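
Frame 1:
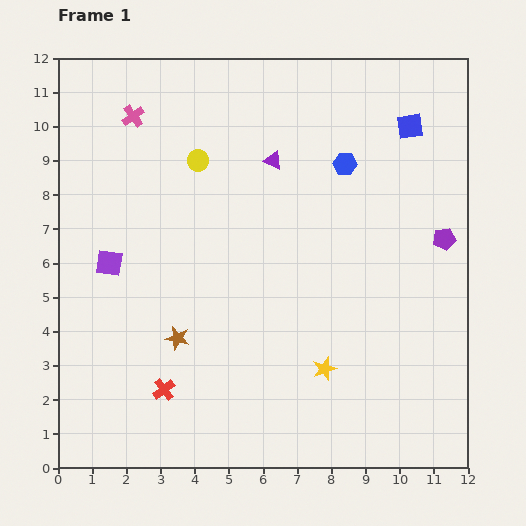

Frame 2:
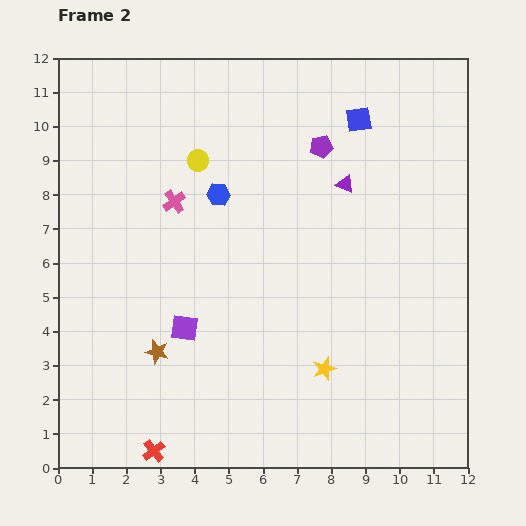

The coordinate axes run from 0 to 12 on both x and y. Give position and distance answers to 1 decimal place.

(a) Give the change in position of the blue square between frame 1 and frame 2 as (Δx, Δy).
(-1.5, 0.2)

The blue square was at (10.3, 10.0) in frame 1 and (8.8, 10.2) in frame 2.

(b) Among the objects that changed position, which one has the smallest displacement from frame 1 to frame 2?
the brown star

(moved 0.7)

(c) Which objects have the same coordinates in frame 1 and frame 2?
the yellow star, the yellow circle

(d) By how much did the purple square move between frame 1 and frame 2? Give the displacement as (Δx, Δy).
(2.2, -1.9)

The purple square was at (1.5, 6.0) in frame 1 and (3.7, 4.1) in frame 2.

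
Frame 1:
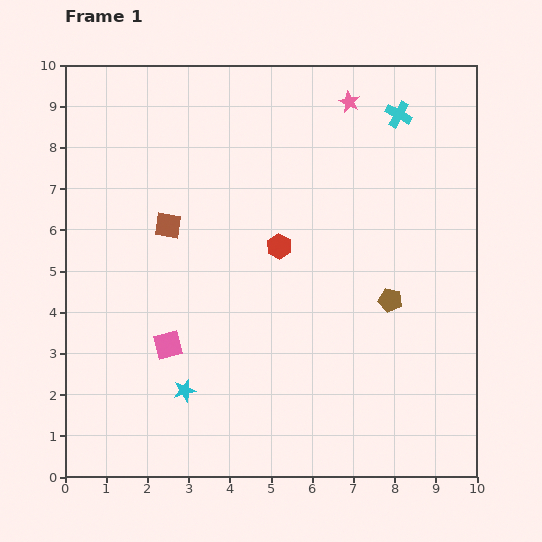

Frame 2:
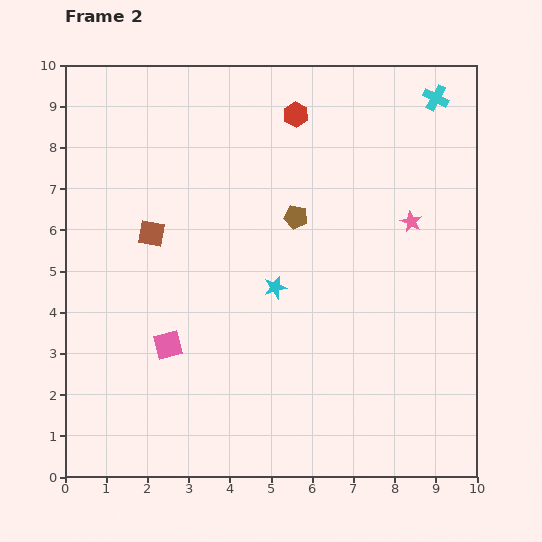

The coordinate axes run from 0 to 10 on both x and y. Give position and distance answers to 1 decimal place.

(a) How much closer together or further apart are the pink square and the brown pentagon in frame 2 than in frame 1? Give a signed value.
-1.1

Distance in frame 1: 5.5. Distance in frame 2: 4.4.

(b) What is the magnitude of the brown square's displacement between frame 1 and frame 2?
0.4

The brown square moved from (2.5, 6.1) to (2.1, 5.9), a distance of √(0.4² + 0.2²) ≈ 0.4.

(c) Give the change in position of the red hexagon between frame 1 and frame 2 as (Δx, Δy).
(0.4, 3.2)

The red hexagon was at (5.2, 5.6) in frame 1 and (5.6, 8.8) in frame 2.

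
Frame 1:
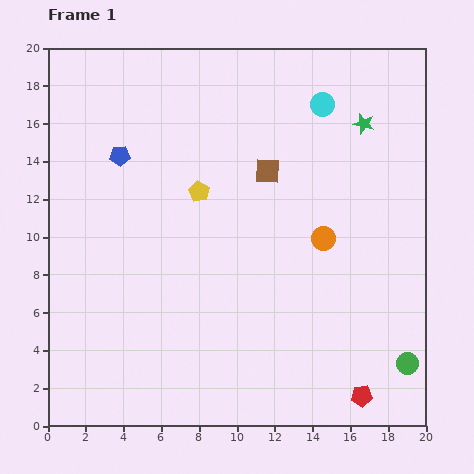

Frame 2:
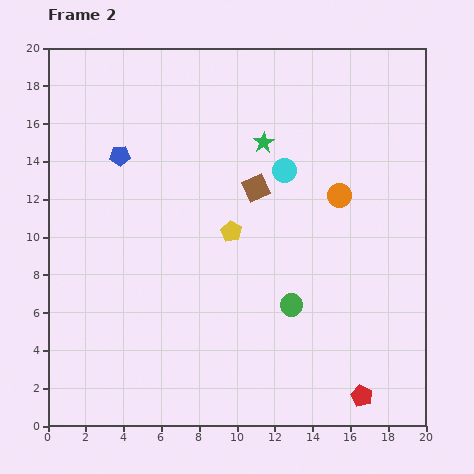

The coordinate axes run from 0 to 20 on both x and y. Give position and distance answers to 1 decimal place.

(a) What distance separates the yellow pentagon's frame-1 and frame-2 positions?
2.7

The yellow pentagon moved from (8.0, 12.4) to (9.7, 10.3), a distance of √(1.7² + 2.1²) ≈ 2.7.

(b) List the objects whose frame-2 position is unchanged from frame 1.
the blue pentagon, the red pentagon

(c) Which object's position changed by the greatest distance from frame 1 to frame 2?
the green circle

(moved 6.8; next 5.4)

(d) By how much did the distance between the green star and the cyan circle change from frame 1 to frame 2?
-0.5

Distance in frame 1: 2.4. Distance in frame 2: 1.9.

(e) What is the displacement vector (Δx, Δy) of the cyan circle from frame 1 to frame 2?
(-2.0, -3.5)

The cyan circle was at (14.5, 17.0) in frame 1 and (12.5, 13.5) in frame 2.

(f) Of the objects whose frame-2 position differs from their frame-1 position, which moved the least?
the brown square

(moved 1.1)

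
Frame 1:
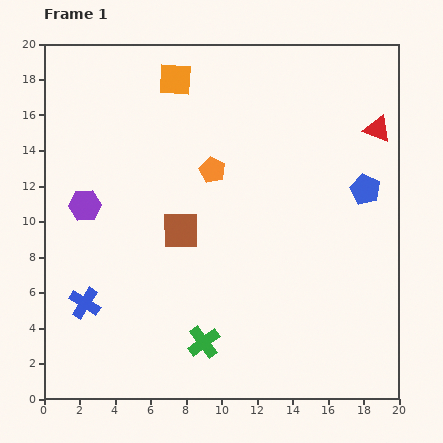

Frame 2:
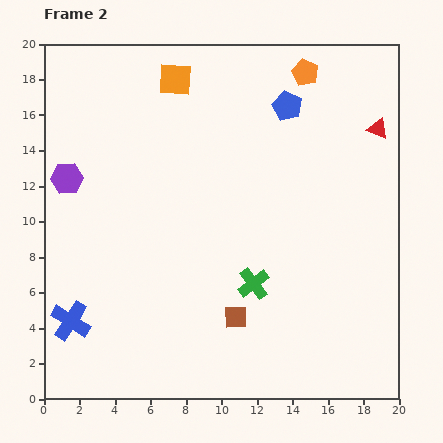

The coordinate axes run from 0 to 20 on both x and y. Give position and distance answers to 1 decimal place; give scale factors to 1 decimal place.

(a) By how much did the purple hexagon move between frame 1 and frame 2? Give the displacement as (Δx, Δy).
(-1.0, 1.5)

The purple hexagon was at (2.3, 10.9) in frame 1 and (1.3, 12.4) in frame 2.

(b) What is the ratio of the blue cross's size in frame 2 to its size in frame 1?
1.3×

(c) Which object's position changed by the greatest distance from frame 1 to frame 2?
the orange pentagon

(moved 7.6; next 6.4)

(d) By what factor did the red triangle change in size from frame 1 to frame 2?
0.8×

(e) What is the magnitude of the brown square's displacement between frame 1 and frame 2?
5.8

The brown square moved from (7.7, 9.5) to (10.8, 4.6), a distance of √(3.1² + 4.9²) ≈ 5.8.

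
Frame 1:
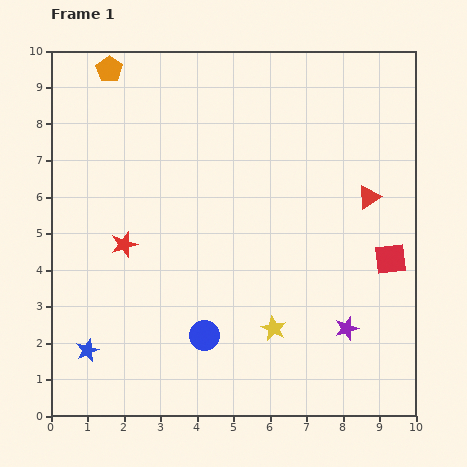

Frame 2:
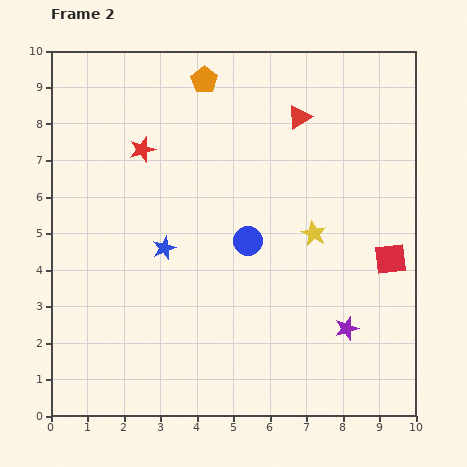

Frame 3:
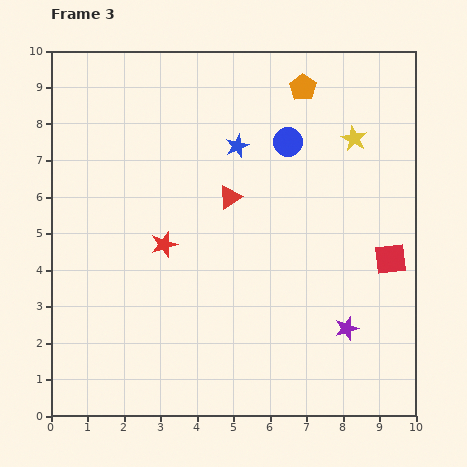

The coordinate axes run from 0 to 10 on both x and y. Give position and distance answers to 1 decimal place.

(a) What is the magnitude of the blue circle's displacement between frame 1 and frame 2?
2.9

The blue circle moved from (4.2, 2.2) to (5.4, 4.8), a distance of √(1.2² + 2.6²) ≈ 2.9.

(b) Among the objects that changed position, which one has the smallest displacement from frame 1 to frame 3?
the red star

(moved 1.1)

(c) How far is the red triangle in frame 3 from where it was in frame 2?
2.9

The red triangle moved from (6.8, 8.2) to (4.9, 6.0), a distance of √(1.9² + 2.2²) ≈ 2.9.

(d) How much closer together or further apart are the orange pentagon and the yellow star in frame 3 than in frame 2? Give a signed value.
-3.2

Distance in frame 2: 5.2. Distance in frame 3: 2.0.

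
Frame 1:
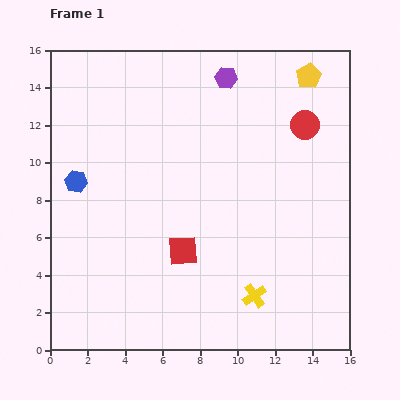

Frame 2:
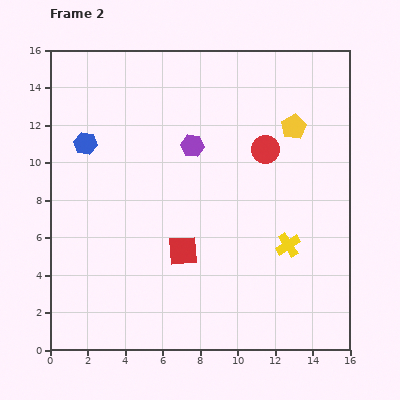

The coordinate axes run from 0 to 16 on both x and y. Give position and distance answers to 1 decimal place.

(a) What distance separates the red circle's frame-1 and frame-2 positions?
2.5

The red circle moved from (13.6, 12.0) to (11.5, 10.7), a distance of √(2.1² + 1.3²) ≈ 2.5.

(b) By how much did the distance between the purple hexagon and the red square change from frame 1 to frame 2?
-3.9

Distance in frame 1: 9.5. Distance in frame 2: 5.6.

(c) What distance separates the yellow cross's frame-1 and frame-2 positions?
3.2

The yellow cross moved from (10.9, 2.9) to (12.7, 5.6), a distance of √(1.8² + 2.7²) ≈ 3.2.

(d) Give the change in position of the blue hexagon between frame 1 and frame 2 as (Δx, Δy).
(0.5, 2.0)

The blue hexagon was at (1.4, 9.0) in frame 1 and (1.9, 11.0) in frame 2.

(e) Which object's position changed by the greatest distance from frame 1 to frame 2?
the purple hexagon

(moved 4.0; next 3.2)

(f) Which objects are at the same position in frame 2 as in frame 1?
the red square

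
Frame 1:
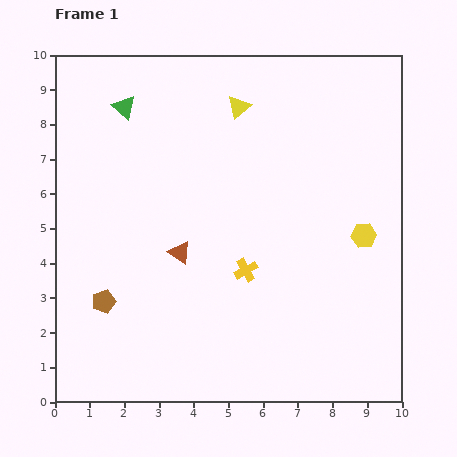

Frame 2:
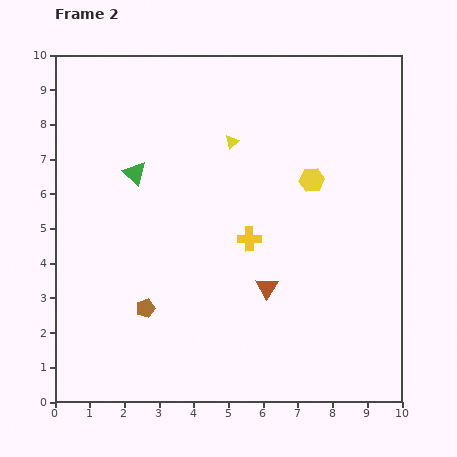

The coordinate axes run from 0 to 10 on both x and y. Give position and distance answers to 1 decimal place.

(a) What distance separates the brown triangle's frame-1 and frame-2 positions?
2.7

The brown triangle moved from (3.6, 4.3) to (6.1, 3.3), a distance of √(2.5² + 1.0²) ≈ 2.7.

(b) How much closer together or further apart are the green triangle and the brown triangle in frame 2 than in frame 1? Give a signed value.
+0.5

Distance in frame 1: 4.5. Distance in frame 2: 5.0.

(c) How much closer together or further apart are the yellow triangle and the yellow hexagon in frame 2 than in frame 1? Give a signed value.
-2.7

Distance in frame 1: 5.2. Distance in frame 2: 2.5.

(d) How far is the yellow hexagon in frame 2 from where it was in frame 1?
2.2

The yellow hexagon moved from (8.9, 4.8) to (7.4, 6.4), a distance of √(1.5² + 1.6²) ≈ 2.2.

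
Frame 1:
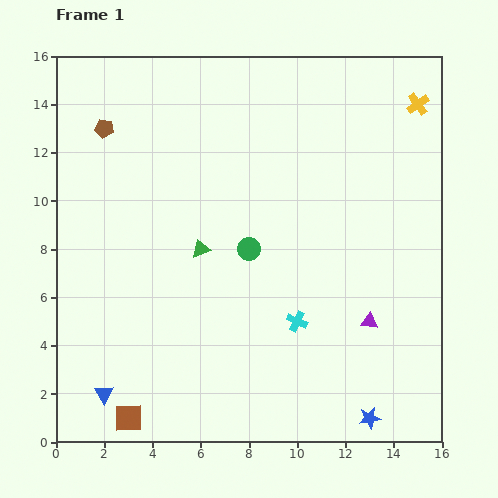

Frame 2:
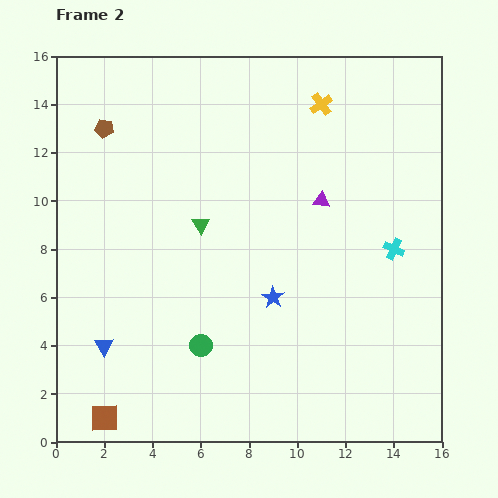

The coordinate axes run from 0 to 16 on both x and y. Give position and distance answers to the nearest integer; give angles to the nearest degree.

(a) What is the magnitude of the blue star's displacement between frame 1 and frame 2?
6

The blue star moved from (13, 1) to (9, 6), a distance of √(4² + 5²) ≈ 6.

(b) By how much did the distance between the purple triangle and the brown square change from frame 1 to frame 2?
+2

Distance in frame 1: 11. Distance in frame 2: 13.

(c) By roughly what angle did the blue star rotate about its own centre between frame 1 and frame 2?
31° counter-clockwise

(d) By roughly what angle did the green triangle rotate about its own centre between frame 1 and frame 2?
41° counter-clockwise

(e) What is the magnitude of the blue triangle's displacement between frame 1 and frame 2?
2

The blue triangle moved from (2, 2) to (2, 4), a distance of √(0² + 2²) ≈ 2.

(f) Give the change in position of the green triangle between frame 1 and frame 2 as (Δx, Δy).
(0, 1)

The green triangle was at (6, 8) in frame 1 and (6, 9) in frame 2.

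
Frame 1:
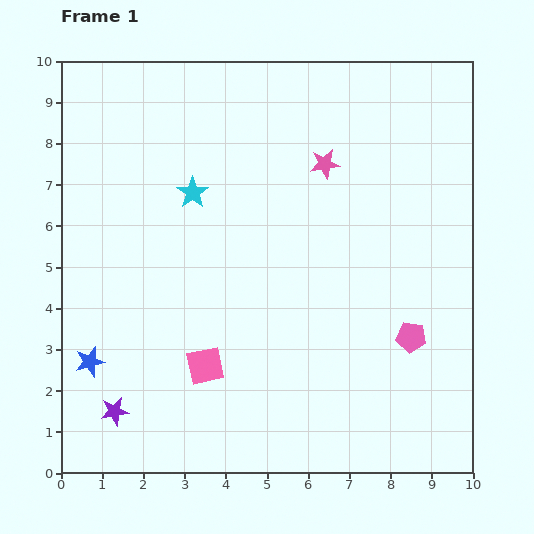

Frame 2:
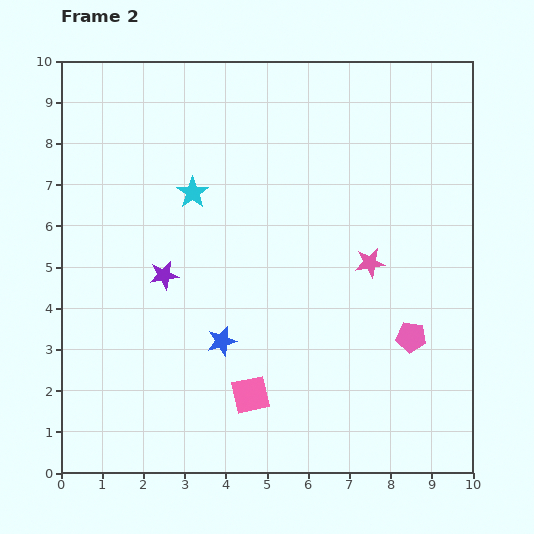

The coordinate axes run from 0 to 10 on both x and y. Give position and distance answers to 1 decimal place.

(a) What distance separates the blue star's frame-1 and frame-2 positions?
3.2

The blue star moved from (0.7, 2.7) to (3.9, 3.2), a distance of √(3.2² + 0.5²) ≈ 3.2.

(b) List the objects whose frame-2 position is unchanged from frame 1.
the cyan star, the pink pentagon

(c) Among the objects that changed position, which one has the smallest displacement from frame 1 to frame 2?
the pink square

(moved 1.3)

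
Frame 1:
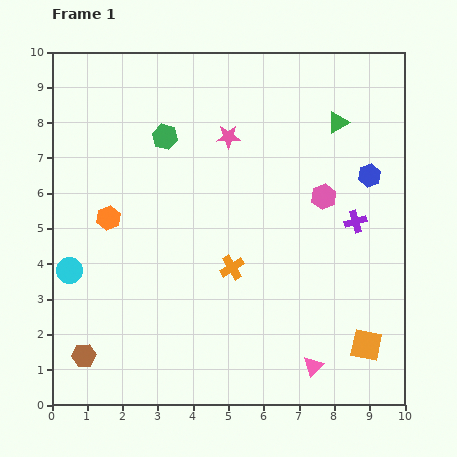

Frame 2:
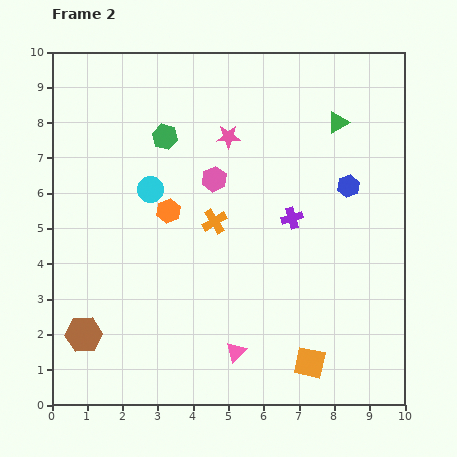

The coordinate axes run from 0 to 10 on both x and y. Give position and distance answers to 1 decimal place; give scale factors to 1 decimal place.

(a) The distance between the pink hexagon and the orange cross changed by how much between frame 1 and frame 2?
-2.1

Distance in frame 1: 3.3. Distance in frame 2: 1.2.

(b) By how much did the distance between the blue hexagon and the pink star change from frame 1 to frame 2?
-0.4

Distance in frame 1: 4.1. Distance in frame 2: 3.7.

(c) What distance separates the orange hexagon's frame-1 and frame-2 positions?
1.7

The orange hexagon moved from (1.6, 5.3) to (3.3, 5.5), a distance of √(1.7² + 0.2²) ≈ 1.7.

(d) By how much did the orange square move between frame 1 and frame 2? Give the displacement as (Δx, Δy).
(-1.6, -0.5)

The orange square was at (8.9, 1.7) in frame 1 and (7.3, 1.2) in frame 2.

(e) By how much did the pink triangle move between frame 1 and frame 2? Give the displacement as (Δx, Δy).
(-2.2, 0.4)

The pink triangle was at (7.4, 1.1) in frame 1 and (5.2, 1.5) in frame 2.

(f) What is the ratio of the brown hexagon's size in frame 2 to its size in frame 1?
1.5×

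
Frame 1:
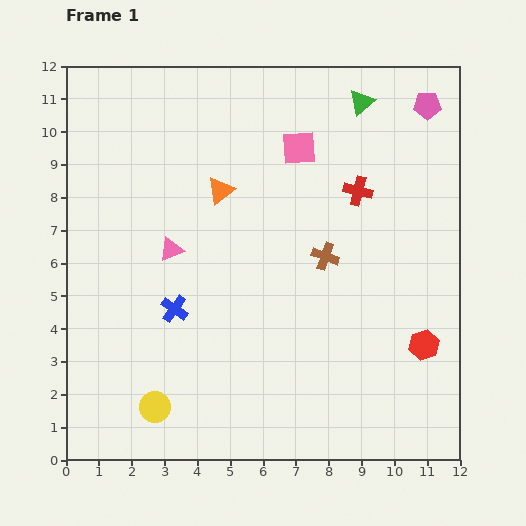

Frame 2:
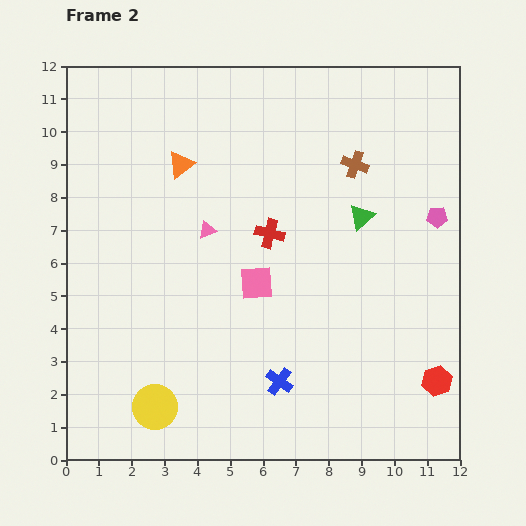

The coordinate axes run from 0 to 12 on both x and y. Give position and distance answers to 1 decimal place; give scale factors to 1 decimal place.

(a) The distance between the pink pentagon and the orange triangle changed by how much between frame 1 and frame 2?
+1.2

Distance in frame 1: 6.8. Distance in frame 2: 8.0.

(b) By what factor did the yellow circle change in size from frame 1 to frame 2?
1.5×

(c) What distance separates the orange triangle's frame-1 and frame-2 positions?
1.4

The orange triangle moved from (4.7, 8.2) to (3.5, 9.0), a distance of √(1.2² + 0.8²) ≈ 1.4.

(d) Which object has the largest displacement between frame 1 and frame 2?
the pink square

(moved 4.3; next 3.9)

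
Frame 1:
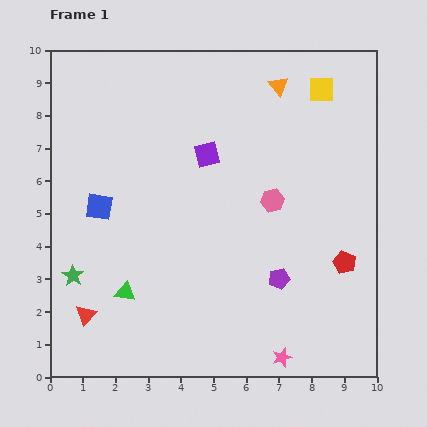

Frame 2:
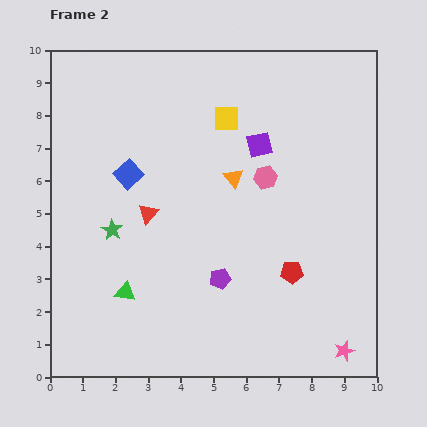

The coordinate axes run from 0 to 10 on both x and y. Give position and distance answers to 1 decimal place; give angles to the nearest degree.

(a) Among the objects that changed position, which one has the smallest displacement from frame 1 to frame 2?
the pink hexagon

(moved 0.7)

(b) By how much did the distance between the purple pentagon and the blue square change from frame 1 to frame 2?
-1.6

Distance in frame 1: 5.9. Distance in frame 2: 4.3.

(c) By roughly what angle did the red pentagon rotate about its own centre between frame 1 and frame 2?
27° counter-clockwise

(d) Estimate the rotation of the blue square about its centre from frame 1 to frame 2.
38° clockwise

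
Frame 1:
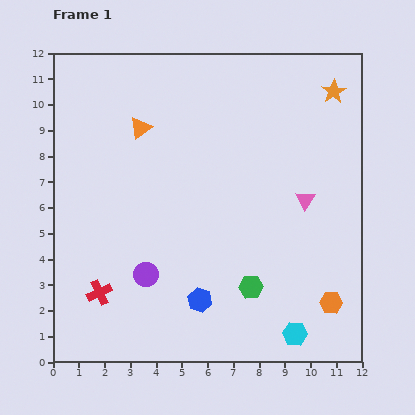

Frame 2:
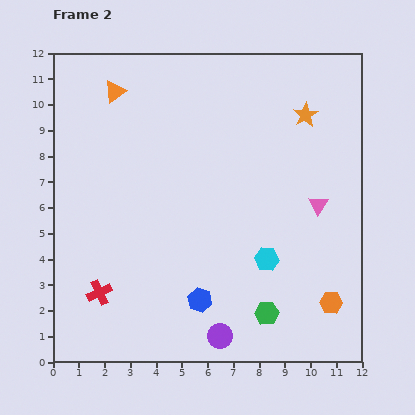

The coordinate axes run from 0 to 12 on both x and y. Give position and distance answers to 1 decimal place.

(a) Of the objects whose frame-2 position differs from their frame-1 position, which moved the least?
the pink triangle

(moved 0.5)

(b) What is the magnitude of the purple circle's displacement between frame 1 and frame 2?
3.8

The purple circle moved from (3.6, 3.4) to (6.5, 1.0), a distance of √(2.9² + 2.4²) ≈ 3.8.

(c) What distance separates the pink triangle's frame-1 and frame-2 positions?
0.5

The pink triangle moved from (9.8, 6.3) to (10.3, 6.1), a distance of √(0.5² + 0.2²) ≈ 0.5.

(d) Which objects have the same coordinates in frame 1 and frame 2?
the orange hexagon, the blue hexagon, the red cross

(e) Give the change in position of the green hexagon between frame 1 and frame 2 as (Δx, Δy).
(0.6, -1.0)

The green hexagon was at (7.7, 2.9) in frame 1 and (8.3, 1.9) in frame 2.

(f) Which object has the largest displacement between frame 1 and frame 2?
the purple circle

(moved 3.8; next 3.1)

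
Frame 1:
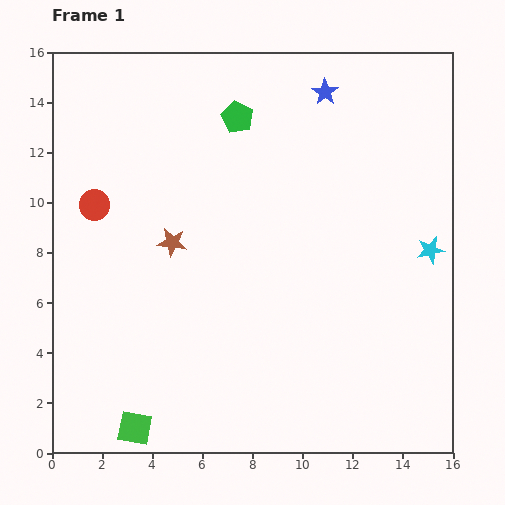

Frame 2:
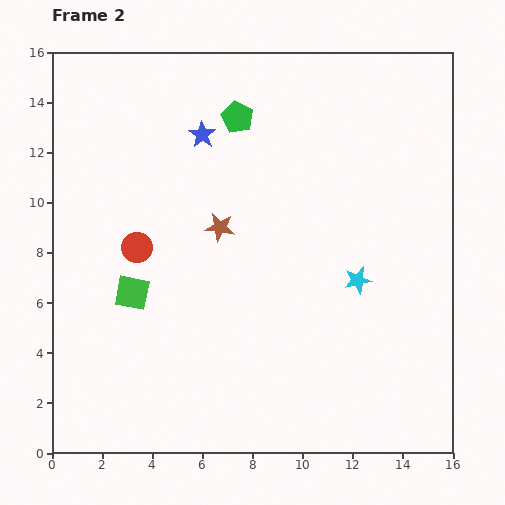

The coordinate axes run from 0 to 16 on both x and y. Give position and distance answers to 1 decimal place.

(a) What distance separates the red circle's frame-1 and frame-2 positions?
2.4

The red circle moved from (1.7, 9.9) to (3.4, 8.2), a distance of √(1.7² + 1.7²) ≈ 2.4.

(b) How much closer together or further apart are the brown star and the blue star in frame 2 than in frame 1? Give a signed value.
-4.8

Distance in frame 1: 8.6. Distance in frame 2: 3.8.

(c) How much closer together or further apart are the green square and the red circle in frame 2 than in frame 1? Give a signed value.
-7.2

Distance in frame 1: 9.0. Distance in frame 2: 1.8.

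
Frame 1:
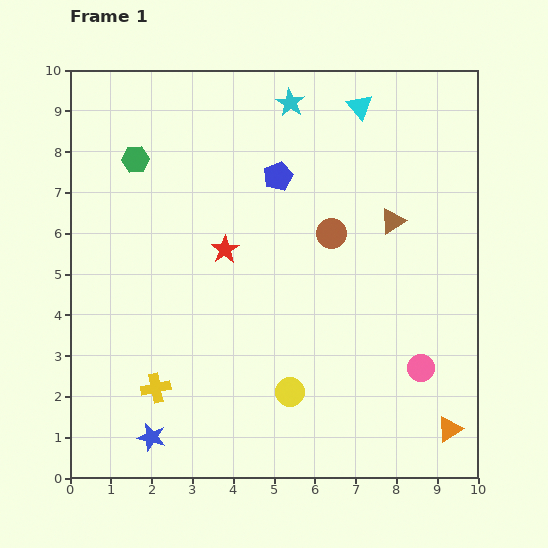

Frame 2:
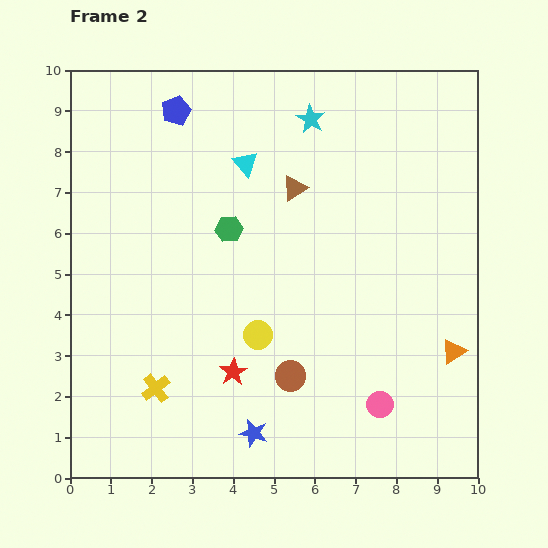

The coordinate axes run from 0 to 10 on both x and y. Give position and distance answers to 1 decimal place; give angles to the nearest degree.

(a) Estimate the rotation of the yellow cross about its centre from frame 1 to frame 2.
26° counter-clockwise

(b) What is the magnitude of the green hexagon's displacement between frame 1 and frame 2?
2.9

The green hexagon moved from (1.6, 7.8) to (3.9, 6.1), a distance of √(2.3² + 1.7²) ≈ 2.9.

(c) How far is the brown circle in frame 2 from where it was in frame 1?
3.6

The brown circle moved from (6.4, 6.0) to (5.4, 2.5), a distance of √(1.0² + 3.5²) ≈ 3.6.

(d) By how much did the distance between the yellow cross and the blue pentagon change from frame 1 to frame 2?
+0.8

Distance in frame 1: 6.0. Distance in frame 2: 6.8.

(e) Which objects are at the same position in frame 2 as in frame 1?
the yellow cross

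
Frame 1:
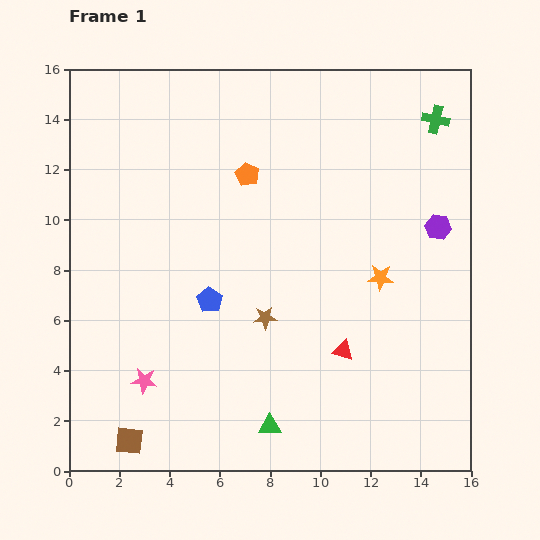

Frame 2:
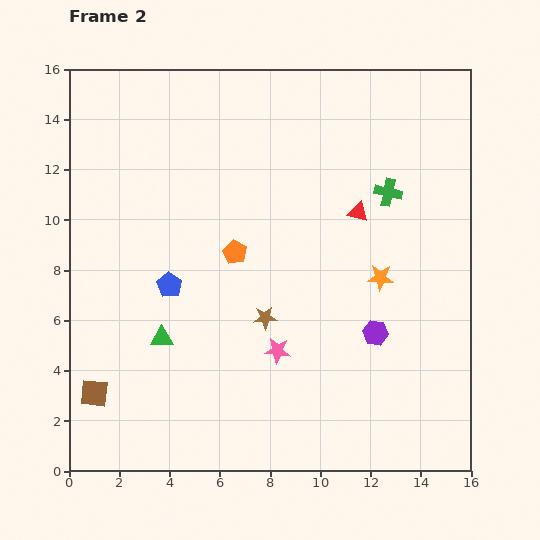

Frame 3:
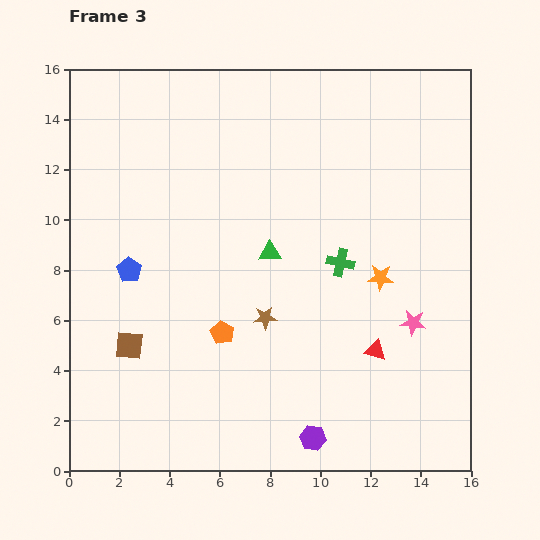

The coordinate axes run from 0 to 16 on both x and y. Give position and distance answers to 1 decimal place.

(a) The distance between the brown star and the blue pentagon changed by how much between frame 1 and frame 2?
+1.7

Distance in frame 1: 2.3. Distance in frame 2: 4.0.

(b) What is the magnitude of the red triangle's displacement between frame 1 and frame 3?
1.3

The red triangle moved from (10.9, 4.8) to (12.2, 4.8), a distance of √(1.3² + 0.0²) ≈ 1.3.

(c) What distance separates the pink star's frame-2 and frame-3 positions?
5.5

The pink star moved from (8.3, 4.8) to (13.7, 5.9), a distance of √(5.4² + 1.1²) ≈ 5.5.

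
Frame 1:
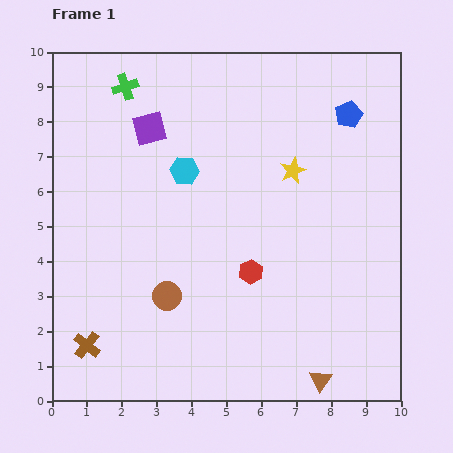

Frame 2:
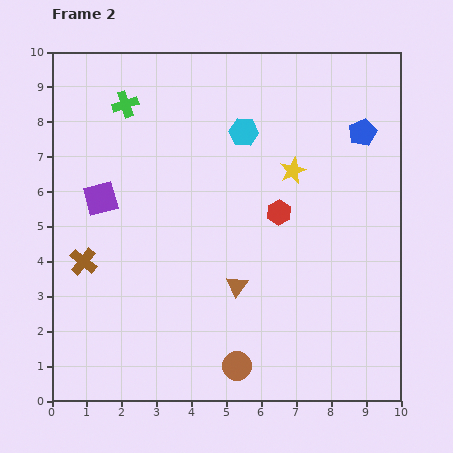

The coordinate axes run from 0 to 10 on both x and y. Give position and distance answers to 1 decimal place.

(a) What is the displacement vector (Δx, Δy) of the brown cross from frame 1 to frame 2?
(-0.1, 2.4)

The brown cross was at (1.0, 1.6) in frame 1 and (0.9, 4.0) in frame 2.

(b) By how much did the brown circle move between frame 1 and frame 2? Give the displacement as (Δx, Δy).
(2.0, -2.0)

The brown circle was at (3.3, 3.0) in frame 1 and (5.3, 1.0) in frame 2.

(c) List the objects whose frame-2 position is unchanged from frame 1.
the yellow star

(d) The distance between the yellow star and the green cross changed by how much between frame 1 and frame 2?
-0.2

Distance in frame 1: 5.4. Distance in frame 2: 5.2.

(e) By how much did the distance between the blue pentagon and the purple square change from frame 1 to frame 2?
+2.0

Distance in frame 1: 5.7. Distance in frame 2: 7.7.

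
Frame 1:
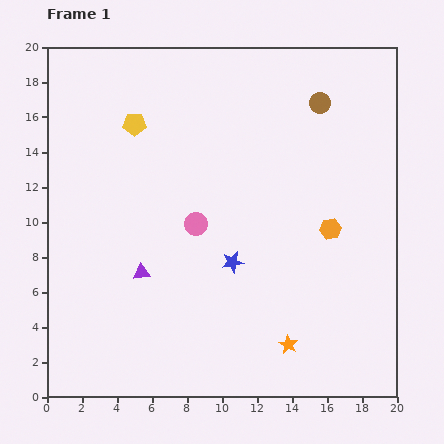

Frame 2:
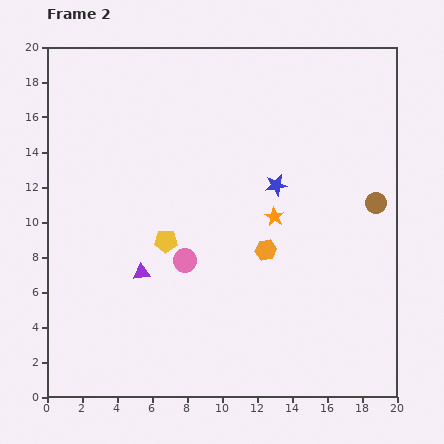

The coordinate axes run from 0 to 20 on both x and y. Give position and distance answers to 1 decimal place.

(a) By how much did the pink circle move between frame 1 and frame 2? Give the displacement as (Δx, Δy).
(-0.6, -2.1)

The pink circle was at (8.5, 9.9) in frame 1 and (7.9, 7.8) in frame 2.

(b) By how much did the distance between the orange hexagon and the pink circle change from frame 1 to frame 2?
-3.1

Distance in frame 1: 7.7. Distance in frame 2: 4.6.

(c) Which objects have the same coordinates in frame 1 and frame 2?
the purple triangle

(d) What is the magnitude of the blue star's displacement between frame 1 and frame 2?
5.1

The blue star moved from (10.6, 7.7) to (13.1, 12.1), a distance of √(2.5² + 4.4²) ≈ 5.1.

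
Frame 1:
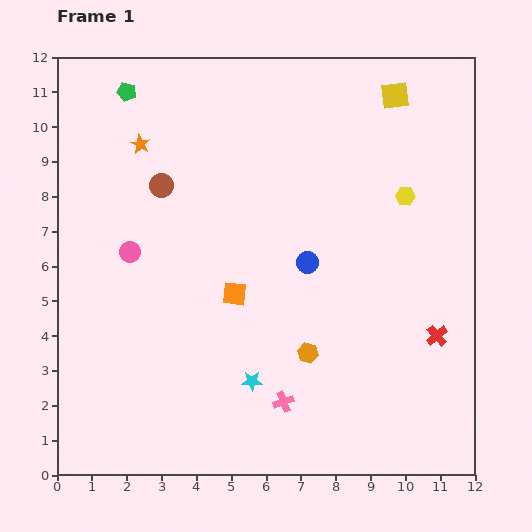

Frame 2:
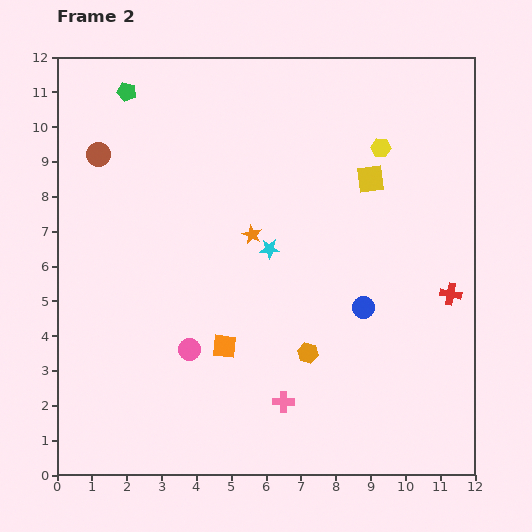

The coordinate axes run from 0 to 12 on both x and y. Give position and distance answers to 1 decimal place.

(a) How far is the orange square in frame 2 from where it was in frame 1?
1.5

The orange square moved from (5.1, 5.2) to (4.8, 3.7), a distance of √(0.3² + 1.5²) ≈ 1.5.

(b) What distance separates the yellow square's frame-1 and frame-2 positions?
2.5

The yellow square moved from (9.7, 10.9) to (9.0, 8.5), a distance of √(0.7² + 2.4²) ≈ 2.5.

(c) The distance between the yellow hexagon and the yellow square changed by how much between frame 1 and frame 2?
-2.0

Distance in frame 1: 2.9. Distance in frame 2: 0.9.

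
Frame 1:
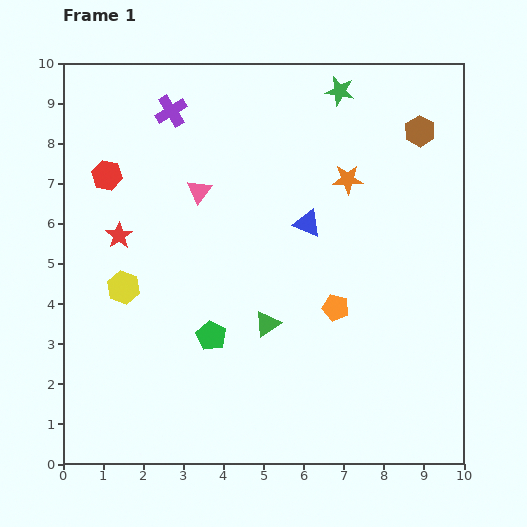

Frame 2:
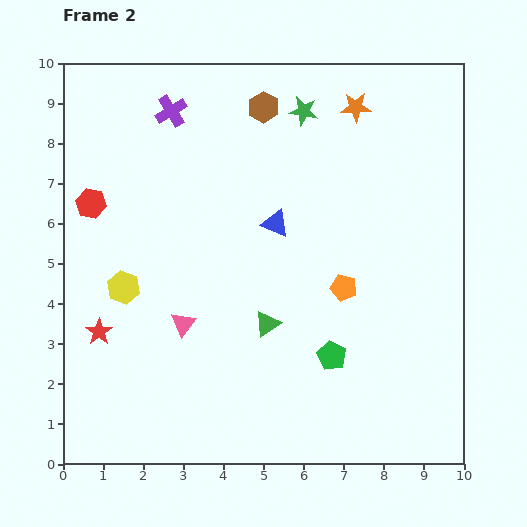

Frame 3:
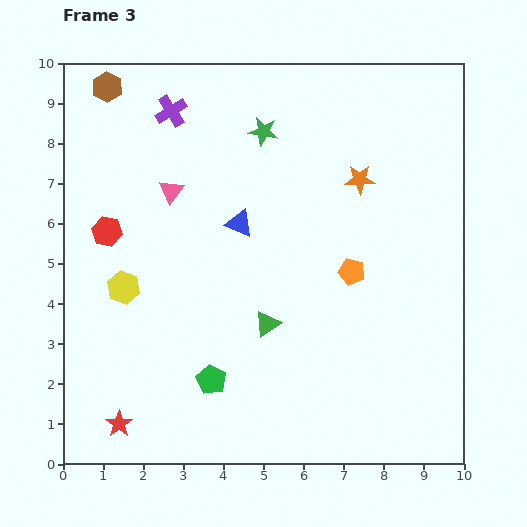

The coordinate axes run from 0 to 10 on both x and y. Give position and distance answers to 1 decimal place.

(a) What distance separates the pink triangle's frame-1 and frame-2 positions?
3.3

The pink triangle moved from (3.4, 6.8) to (3.0, 3.5), a distance of √(0.4² + 3.3²) ≈ 3.3.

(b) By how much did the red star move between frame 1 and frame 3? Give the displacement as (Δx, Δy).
(0.0, -4.7)

The red star was at (1.4, 5.7) in frame 1 and (1.4, 1.0) in frame 3.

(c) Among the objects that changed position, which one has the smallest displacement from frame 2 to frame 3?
the orange pentagon

(moved 0.4)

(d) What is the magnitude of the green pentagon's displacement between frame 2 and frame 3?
3.1

The green pentagon moved from (6.7, 2.7) to (3.7, 2.1), a distance of √(3.0² + 0.6²) ≈ 3.1.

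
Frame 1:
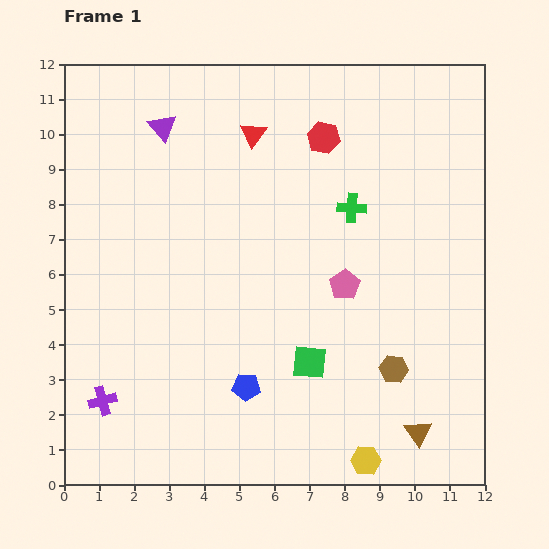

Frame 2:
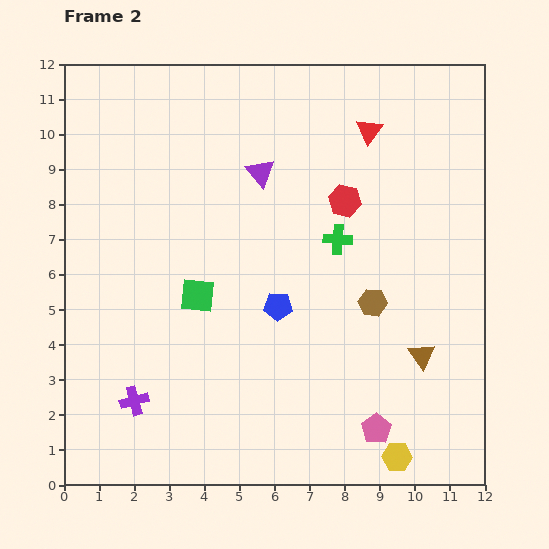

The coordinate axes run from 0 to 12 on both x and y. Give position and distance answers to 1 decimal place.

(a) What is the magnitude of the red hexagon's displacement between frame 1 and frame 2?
1.9

The red hexagon moved from (7.4, 9.9) to (8.0, 8.1), a distance of √(0.6² + 1.8²) ≈ 1.9.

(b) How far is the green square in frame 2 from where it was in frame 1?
3.7

The green square moved from (7.0, 3.5) to (3.8, 5.4), a distance of √(3.2² + 1.9²) ≈ 3.7.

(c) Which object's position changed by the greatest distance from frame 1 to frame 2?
the pink pentagon

(moved 4.2; next 3.7)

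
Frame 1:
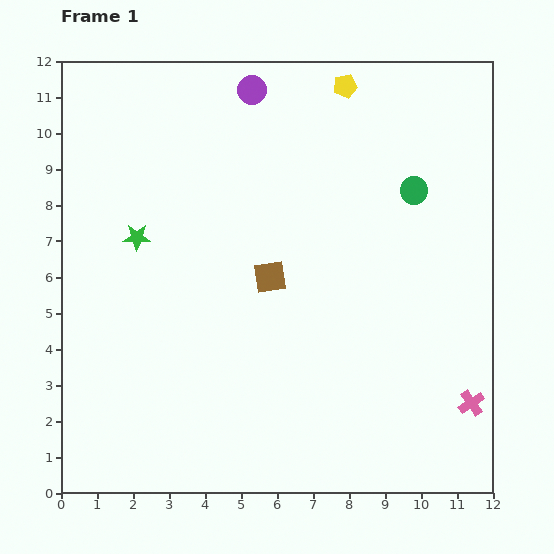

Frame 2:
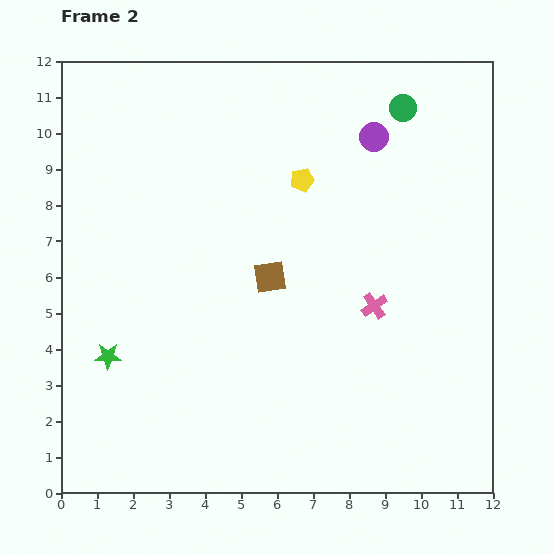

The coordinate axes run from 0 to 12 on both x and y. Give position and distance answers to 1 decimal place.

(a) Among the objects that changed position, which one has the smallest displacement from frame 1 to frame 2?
the green circle

(moved 2.3)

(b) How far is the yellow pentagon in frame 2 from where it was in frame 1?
2.9

The yellow pentagon moved from (7.9, 11.3) to (6.7, 8.7), a distance of √(1.2² + 2.6²) ≈ 2.9.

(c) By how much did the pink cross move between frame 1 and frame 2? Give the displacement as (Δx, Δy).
(-2.7, 2.7)

The pink cross was at (11.4, 2.5) in frame 1 and (8.7, 5.2) in frame 2.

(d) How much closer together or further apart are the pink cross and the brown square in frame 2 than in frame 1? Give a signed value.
-3.6

Distance in frame 1: 6.6. Distance in frame 2: 3.0.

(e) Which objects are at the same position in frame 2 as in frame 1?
the brown square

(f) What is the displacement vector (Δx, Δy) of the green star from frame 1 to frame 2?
(-0.8, -3.3)

The green star was at (2.1, 7.1) in frame 1 and (1.3, 3.8) in frame 2.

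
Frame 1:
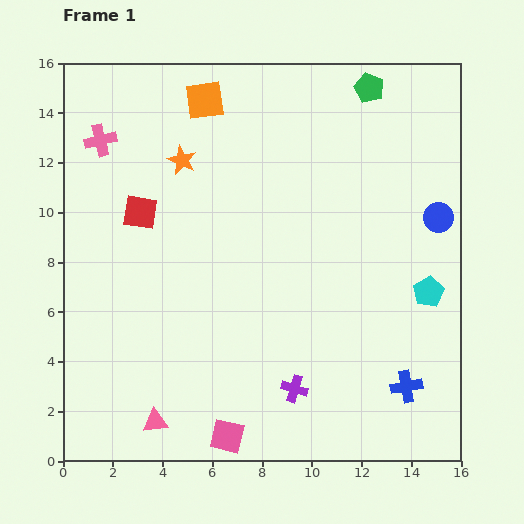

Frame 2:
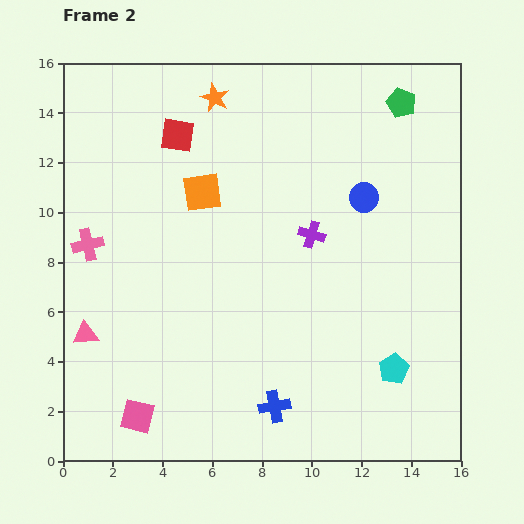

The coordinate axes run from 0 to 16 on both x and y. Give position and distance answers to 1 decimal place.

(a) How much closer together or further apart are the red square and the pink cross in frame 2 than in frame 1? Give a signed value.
+2.4

Distance in frame 1: 3.3. Distance in frame 2: 5.7.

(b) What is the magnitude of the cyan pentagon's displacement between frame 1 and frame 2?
3.4

The cyan pentagon moved from (14.7, 6.8) to (13.3, 3.7), a distance of √(1.4² + 3.1²) ≈ 3.4.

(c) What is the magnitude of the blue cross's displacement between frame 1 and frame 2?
5.4

The blue cross moved from (13.8, 3.0) to (8.5, 2.2), a distance of √(5.3² + 0.8²) ≈ 5.4.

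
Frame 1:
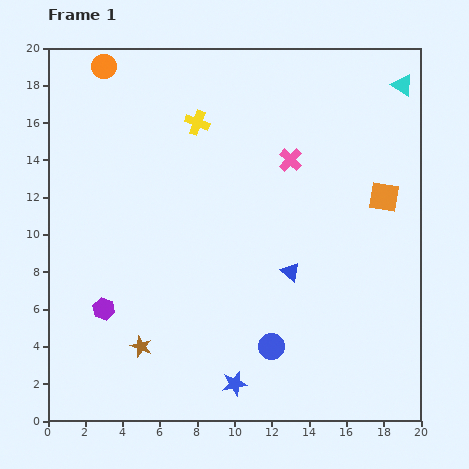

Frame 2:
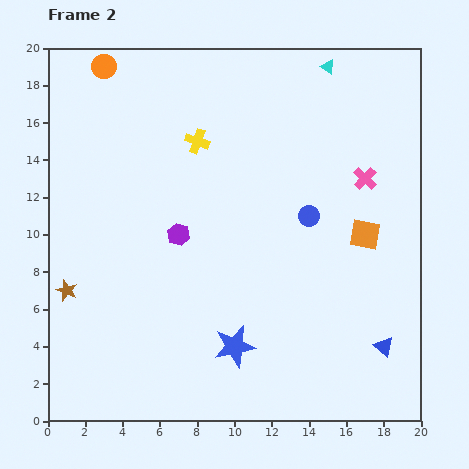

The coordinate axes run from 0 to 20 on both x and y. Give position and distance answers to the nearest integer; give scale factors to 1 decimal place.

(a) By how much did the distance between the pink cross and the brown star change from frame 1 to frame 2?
+4

Distance in frame 1: 13. Distance in frame 2: 17.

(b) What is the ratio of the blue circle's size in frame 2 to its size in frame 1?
0.8×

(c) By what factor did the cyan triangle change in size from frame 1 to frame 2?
0.7×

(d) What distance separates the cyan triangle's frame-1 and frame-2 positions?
4

The cyan triangle moved from (19, 18) to (15, 19), a distance of √(4² + 1²) ≈ 4.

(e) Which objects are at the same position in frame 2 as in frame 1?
the orange circle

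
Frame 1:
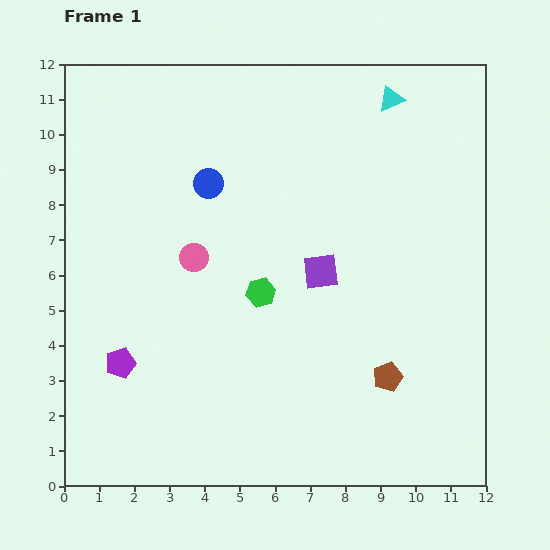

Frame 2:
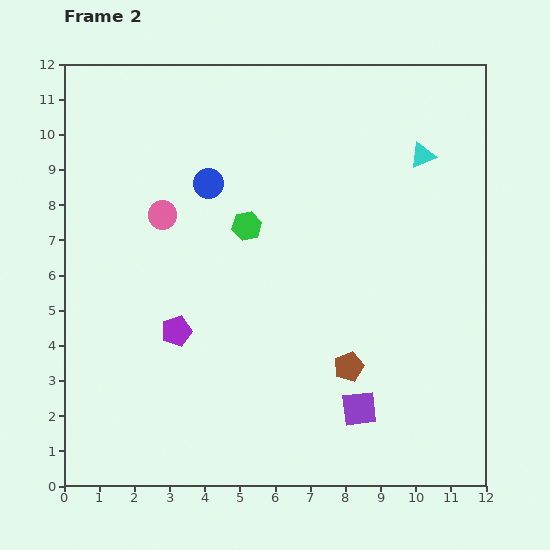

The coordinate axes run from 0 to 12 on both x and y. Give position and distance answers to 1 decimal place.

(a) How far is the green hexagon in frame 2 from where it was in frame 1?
1.9

The green hexagon moved from (5.6, 5.5) to (5.2, 7.4), a distance of √(0.4² + 1.9²) ≈ 1.9.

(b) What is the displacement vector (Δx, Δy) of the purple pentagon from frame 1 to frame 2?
(1.6, 0.9)

The purple pentagon was at (1.6, 3.5) in frame 1 and (3.2, 4.4) in frame 2.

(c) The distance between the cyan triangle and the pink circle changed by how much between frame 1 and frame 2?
+0.4

Distance in frame 1: 7.2. Distance in frame 2: 7.6.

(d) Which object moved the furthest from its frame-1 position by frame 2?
the purple square

(moved 4.1; next 1.9)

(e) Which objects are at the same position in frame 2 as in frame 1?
the blue circle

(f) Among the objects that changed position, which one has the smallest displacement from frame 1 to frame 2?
the brown pentagon

(moved 1.1)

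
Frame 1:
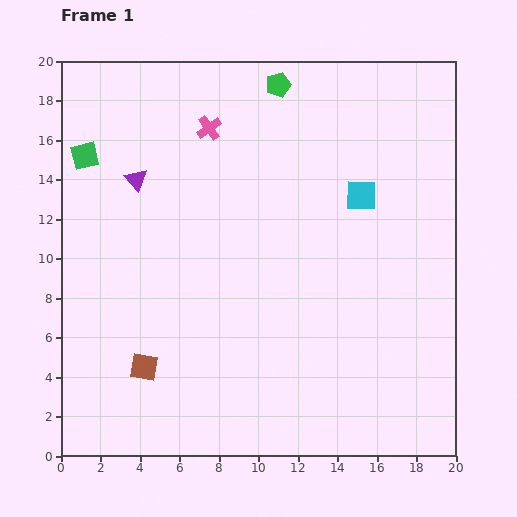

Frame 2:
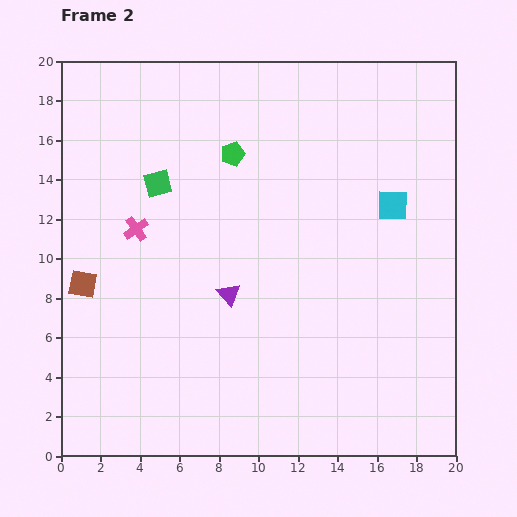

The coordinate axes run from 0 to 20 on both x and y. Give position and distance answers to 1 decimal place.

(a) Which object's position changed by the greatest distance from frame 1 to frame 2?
the purple triangle

(moved 7.5; next 6.3)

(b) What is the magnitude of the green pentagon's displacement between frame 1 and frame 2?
4.2

The green pentagon moved from (11.0, 18.8) to (8.7, 15.3), a distance of √(2.3² + 3.5²) ≈ 4.2.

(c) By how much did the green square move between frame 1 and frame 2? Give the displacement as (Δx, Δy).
(3.7, -1.4)

The green square was at (1.2, 15.2) in frame 1 and (4.9, 13.8) in frame 2.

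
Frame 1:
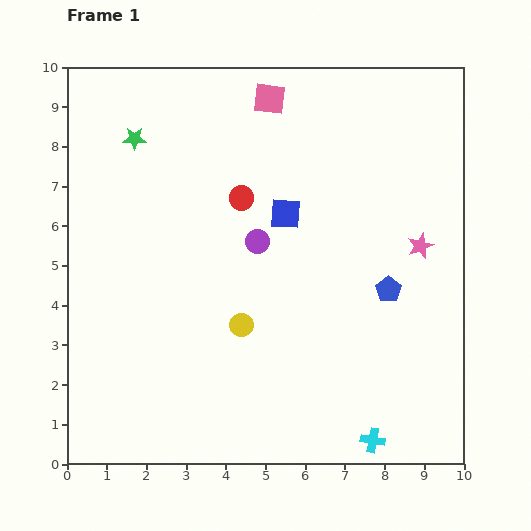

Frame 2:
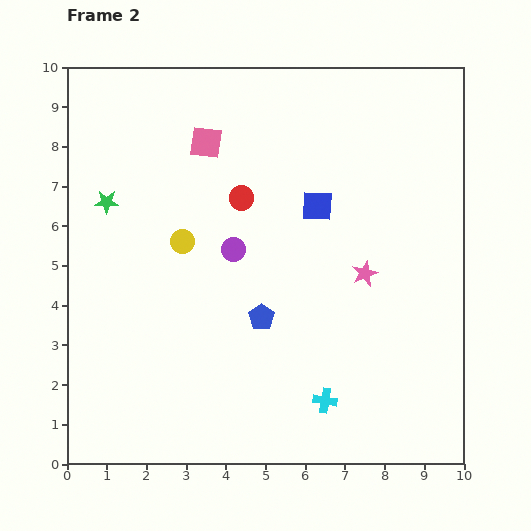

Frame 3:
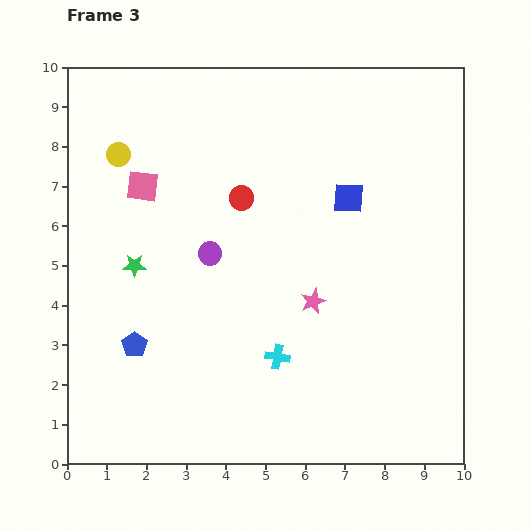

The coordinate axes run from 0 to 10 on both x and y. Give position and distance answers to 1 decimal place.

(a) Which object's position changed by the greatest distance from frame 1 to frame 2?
the blue pentagon

(moved 3.3; next 2.6)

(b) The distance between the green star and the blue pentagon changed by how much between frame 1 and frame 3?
-5.4

Distance in frame 1: 7.4. Distance in frame 3: 2.0.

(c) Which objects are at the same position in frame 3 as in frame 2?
the red circle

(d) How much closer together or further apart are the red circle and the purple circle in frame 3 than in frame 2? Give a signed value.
+0.3

Distance in frame 2: 1.3. Distance in frame 3: 1.6.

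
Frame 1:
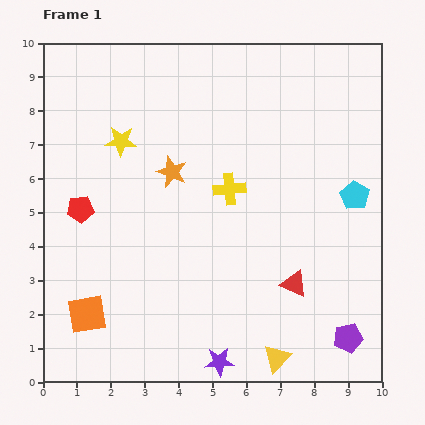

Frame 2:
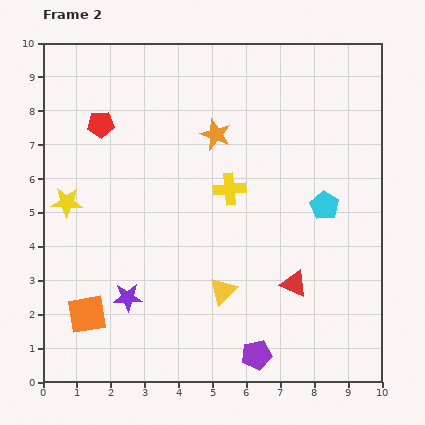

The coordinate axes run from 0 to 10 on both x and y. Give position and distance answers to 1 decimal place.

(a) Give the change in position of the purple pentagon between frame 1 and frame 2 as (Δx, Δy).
(-2.7, -0.5)

The purple pentagon was at (9.0, 1.3) in frame 1 and (6.3, 0.8) in frame 2.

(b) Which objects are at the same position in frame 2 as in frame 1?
the red triangle, the orange square, the yellow cross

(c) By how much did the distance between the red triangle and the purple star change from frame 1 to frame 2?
+1.7

Distance in frame 1: 3.2. Distance in frame 2: 4.9.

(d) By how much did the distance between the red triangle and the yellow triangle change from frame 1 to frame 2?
-0.2

Distance in frame 1: 2.3. Distance in frame 2: 2.1.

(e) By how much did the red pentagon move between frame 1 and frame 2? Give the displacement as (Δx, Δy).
(0.6, 2.5)

The red pentagon was at (1.1, 5.1) in frame 1 and (1.7, 7.6) in frame 2.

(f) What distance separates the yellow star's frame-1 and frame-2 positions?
2.4

The yellow star moved from (2.3, 7.1) to (0.7, 5.3), a distance of √(1.6² + 1.8²) ≈ 2.4.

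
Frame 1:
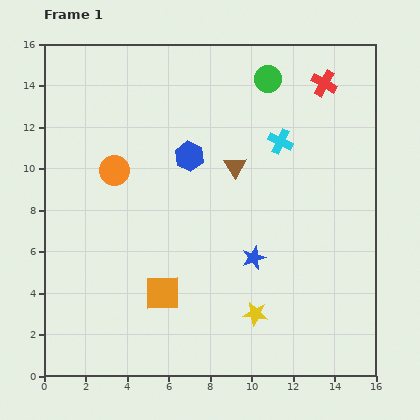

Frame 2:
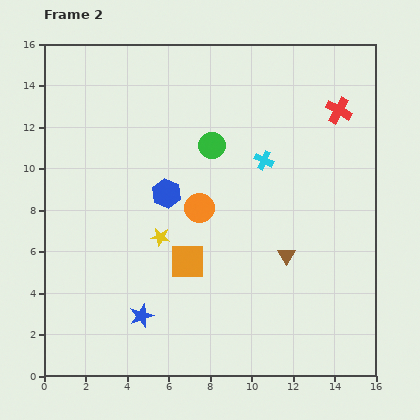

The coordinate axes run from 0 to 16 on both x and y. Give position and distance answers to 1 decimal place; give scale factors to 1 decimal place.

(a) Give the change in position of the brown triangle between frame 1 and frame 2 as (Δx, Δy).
(2.5, -4.3)

The brown triangle was at (9.2, 10.1) in frame 1 and (11.7, 5.8) in frame 2.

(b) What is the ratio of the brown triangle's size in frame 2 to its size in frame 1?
0.8×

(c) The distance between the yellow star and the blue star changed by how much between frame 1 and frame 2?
+1.2

Distance in frame 1: 2.7. Distance in frame 2: 3.9.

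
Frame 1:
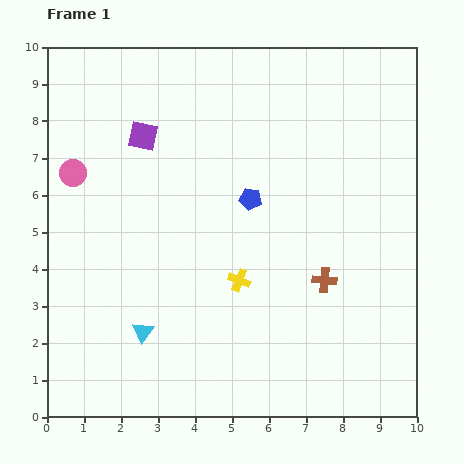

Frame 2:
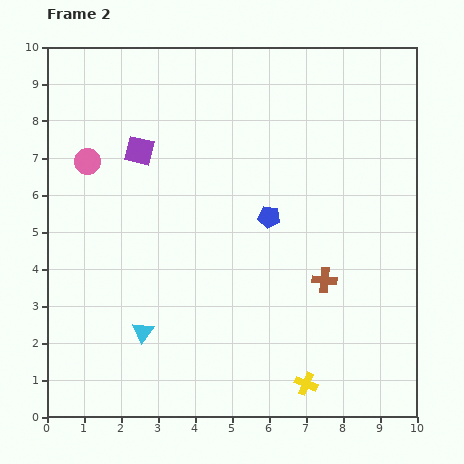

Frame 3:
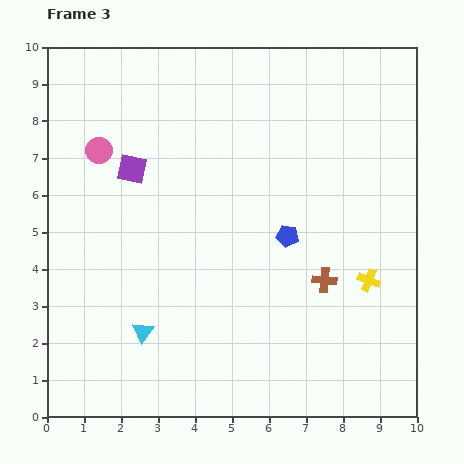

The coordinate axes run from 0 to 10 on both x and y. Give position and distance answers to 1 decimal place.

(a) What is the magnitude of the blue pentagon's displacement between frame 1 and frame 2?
0.7

The blue pentagon moved from (5.5, 5.9) to (6.0, 5.4), a distance of √(0.5² + 0.5²) ≈ 0.7.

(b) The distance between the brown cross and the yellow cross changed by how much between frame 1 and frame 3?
-1.1

Distance in frame 1: 2.3. Distance in frame 3: 1.2.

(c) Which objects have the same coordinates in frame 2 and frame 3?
the brown cross, the cyan triangle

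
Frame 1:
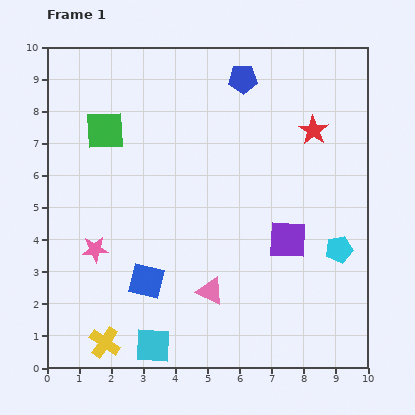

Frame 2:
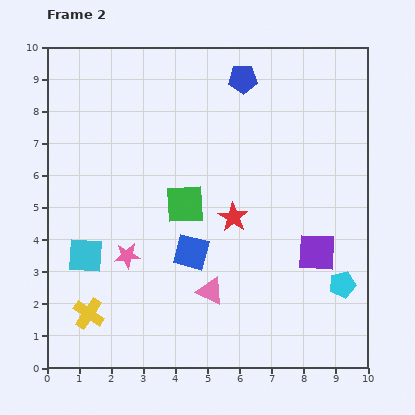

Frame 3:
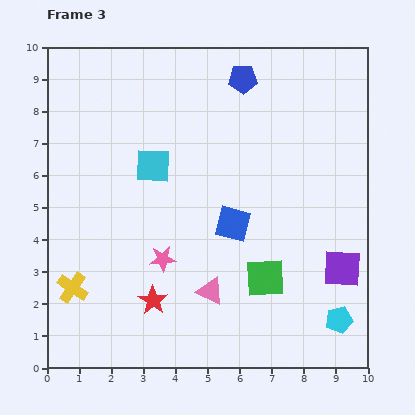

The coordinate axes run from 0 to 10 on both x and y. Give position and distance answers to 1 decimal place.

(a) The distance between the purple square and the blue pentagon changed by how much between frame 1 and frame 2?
+0.7

Distance in frame 1: 5.2. Distance in frame 2: 5.9.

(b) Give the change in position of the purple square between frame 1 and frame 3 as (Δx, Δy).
(1.7, -0.9)

The purple square was at (7.5, 4.0) in frame 1 and (9.2, 3.1) in frame 3.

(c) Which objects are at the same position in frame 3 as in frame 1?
the pink triangle, the blue pentagon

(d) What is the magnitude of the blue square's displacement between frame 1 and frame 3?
3.2

The blue square moved from (3.1, 2.7) to (5.8, 4.5), a distance of √(2.7² + 1.8²) ≈ 3.2.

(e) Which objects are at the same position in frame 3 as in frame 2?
the pink triangle, the blue pentagon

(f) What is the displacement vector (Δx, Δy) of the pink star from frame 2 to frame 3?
(1.1, -0.1)

The pink star was at (2.5, 3.5) in frame 2 and (3.6, 3.4) in frame 3.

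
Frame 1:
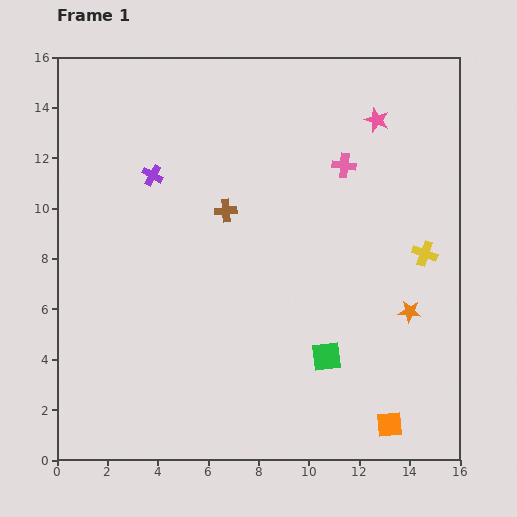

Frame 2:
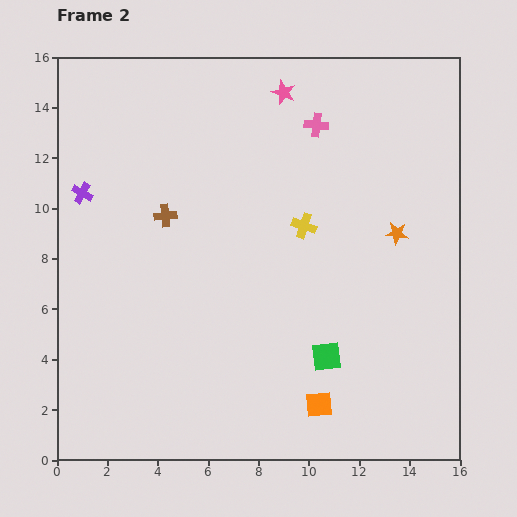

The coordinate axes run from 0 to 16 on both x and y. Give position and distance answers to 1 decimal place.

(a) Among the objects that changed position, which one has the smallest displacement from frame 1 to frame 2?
the pink cross

(moved 1.9)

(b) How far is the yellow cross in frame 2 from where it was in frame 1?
4.9

The yellow cross moved from (14.6, 8.2) to (9.8, 9.3), a distance of √(4.8² + 1.1²) ≈ 4.9.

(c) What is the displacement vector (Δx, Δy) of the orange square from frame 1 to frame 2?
(-2.8, 0.8)

The orange square was at (13.2, 1.4) in frame 1 and (10.4, 2.2) in frame 2.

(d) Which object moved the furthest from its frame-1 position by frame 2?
the yellow cross

(moved 4.9; next 3.9)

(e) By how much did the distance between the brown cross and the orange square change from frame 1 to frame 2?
-1.0

Distance in frame 1: 10.7. Distance in frame 2: 9.7.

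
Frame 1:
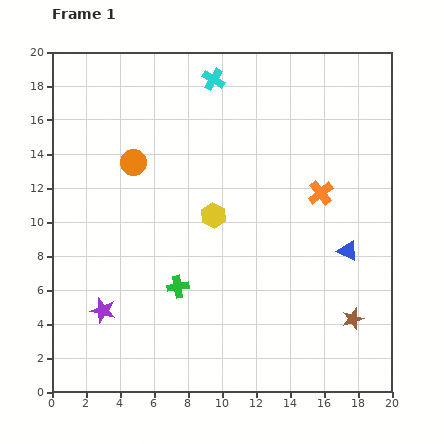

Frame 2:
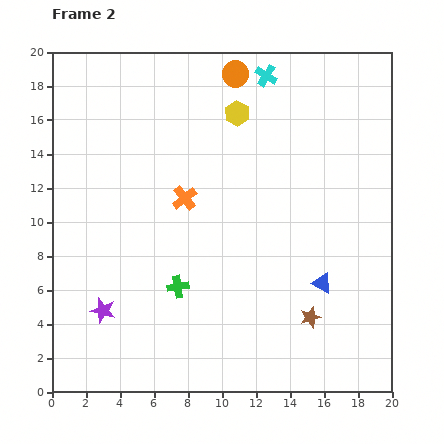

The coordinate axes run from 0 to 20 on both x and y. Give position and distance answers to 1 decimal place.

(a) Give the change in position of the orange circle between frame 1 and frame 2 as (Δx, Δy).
(6.0, 5.2)

The orange circle was at (4.8, 13.5) in frame 1 and (10.8, 18.7) in frame 2.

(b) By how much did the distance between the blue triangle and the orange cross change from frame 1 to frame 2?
+5.7

Distance in frame 1: 3.8. Distance in frame 2: 9.5.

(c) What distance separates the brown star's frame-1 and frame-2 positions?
2.5

The brown star moved from (17.7, 4.3) to (15.2, 4.4), a distance of √(2.5² + 0.1²) ≈ 2.5.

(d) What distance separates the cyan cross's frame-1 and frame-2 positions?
3.1

The cyan cross moved from (9.5, 18.4) to (12.6, 18.6), a distance of √(3.1² + 0.2²) ≈ 3.1.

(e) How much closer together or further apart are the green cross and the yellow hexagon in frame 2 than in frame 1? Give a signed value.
+6.1

Distance in frame 1: 4.7. Distance in frame 2: 10.8.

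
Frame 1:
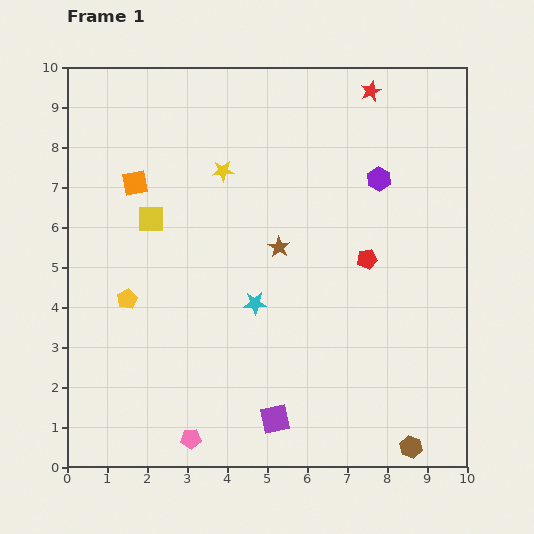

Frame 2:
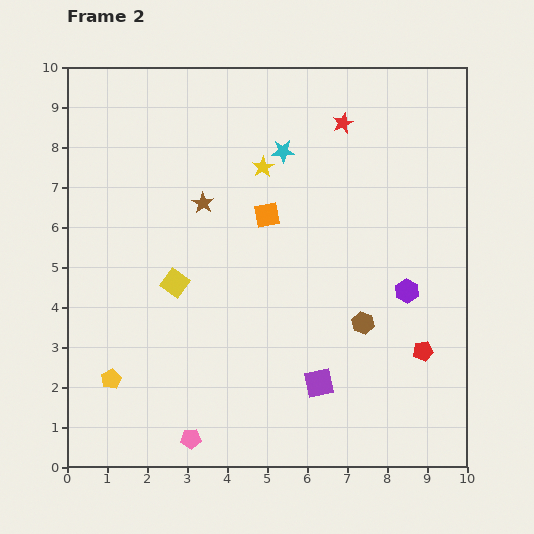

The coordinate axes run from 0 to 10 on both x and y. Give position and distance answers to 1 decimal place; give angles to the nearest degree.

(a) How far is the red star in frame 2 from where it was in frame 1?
1.1

The red star moved from (7.6, 9.4) to (6.9, 8.6), a distance of √(0.7² + 0.8²) ≈ 1.1.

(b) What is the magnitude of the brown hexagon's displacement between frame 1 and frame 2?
3.3

The brown hexagon moved from (8.6, 0.5) to (7.4, 3.6), a distance of √(1.2² + 3.1²) ≈ 3.3.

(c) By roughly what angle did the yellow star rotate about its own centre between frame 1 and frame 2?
28° counter-clockwise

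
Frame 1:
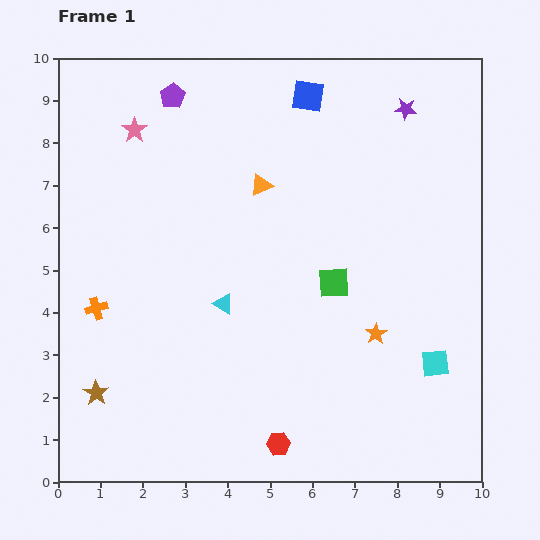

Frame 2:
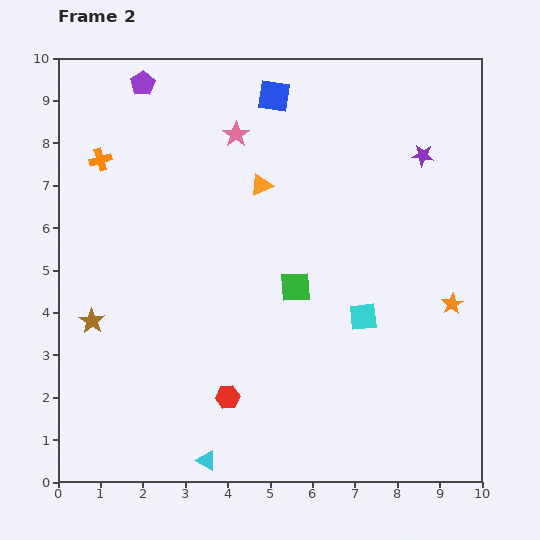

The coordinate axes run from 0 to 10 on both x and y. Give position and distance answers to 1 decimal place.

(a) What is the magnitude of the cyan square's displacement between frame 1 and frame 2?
2.0

The cyan square moved from (8.9, 2.8) to (7.2, 3.9), a distance of √(1.7² + 1.1²) ≈ 2.0.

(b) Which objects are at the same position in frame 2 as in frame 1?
the orange triangle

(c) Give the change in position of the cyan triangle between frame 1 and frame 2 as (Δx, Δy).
(-0.4, -3.7)

The cyan triangle was at (3.9, 4.2) in frame 1 and (3.5, 0.5) in frame 2.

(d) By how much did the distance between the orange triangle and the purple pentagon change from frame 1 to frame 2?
+0.7

Distance in frame 1: 3.0. Distance in frame 2: 3.7.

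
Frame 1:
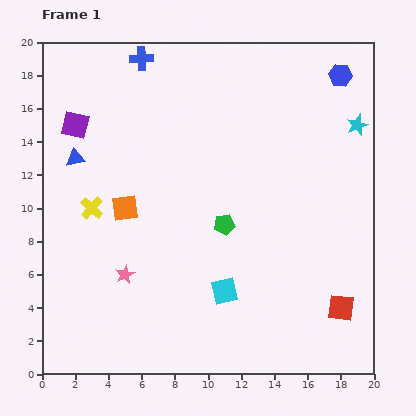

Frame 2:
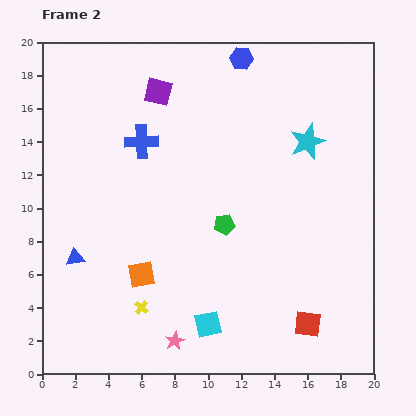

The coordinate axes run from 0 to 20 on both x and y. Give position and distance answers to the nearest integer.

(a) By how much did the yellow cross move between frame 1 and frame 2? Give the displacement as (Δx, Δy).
(3, -6)

The yellow cross was at (3, 10) in frame 1 and (6, 4) in frame 2.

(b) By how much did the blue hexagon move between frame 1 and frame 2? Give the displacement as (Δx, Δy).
(-6, 1)

The blue hexagon was at (18, 18) in frame 1 and (12, 19) in frame 2.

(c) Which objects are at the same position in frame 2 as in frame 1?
the green pentagon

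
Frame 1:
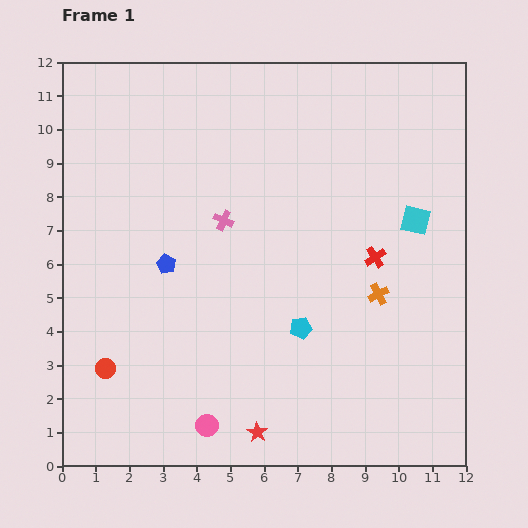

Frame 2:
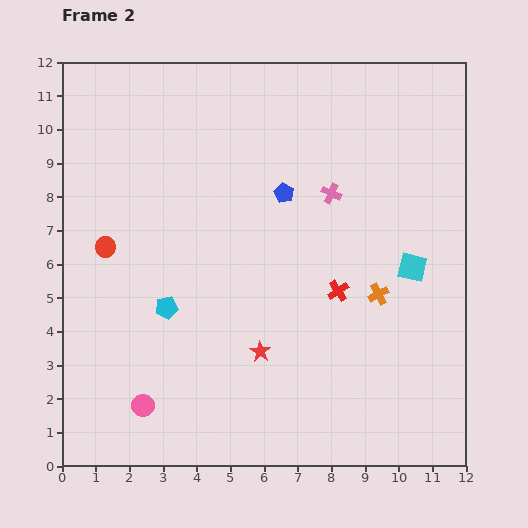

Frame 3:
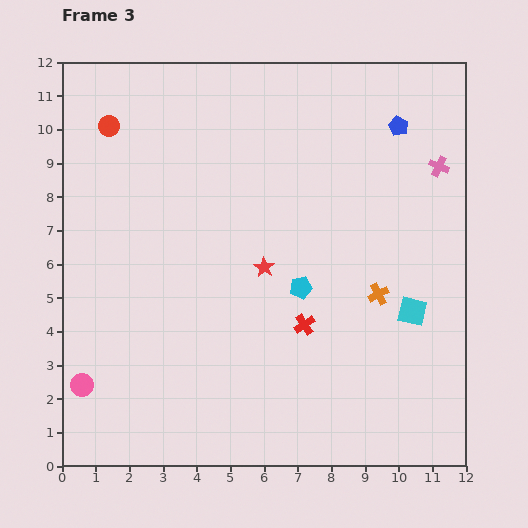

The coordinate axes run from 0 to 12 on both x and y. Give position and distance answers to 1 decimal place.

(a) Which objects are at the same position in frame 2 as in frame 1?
the orange cross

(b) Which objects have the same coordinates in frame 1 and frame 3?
the orange cross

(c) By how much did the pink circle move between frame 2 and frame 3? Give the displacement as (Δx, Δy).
(-1.8, 0.6)

The pink circle was at (2.4, 1.8) in frame 2 and (0.6, 2.4) in frame 3.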